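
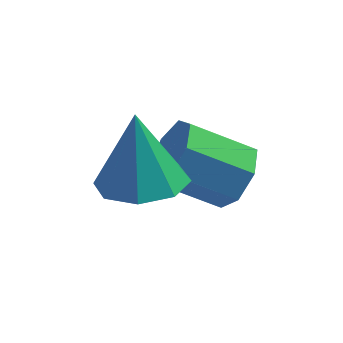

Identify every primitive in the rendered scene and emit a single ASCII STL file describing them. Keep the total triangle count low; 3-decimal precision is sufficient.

solid 
facet normal 0.094 -0.308 -0.947
outer loop
vertex -1.002 0.754 -2.759
vertex -1.967 0.749 -2.853
vertex -1.268 1.405 -2.997
endloop
endfacet
facet normal 0.785 0.469 0.405
outer loop
vertex -1.002 0.754 -2.759
vertex -1.268 1.405 -2.997
vertex -2.133 1.291 -1.187
endloop
endfacet
facet normal 0.094 -0.308 -0.947
outer loop
vertex -1.268 1.405 -2.997
vertex -1.967 0.749 -2.853
vertex -1.944 1.671 -3.151
endloop
endfacet
facet normal 0.316 0.925 0.209
outer loop
vertex -1.268 1.405 -2.997
vertex -1.944 1.671 -3.151
vertex -2.133 1.291 -1.187
endloop
endfacet
facet normal 0.094 -0.308 -0.947
outer loop
vertex -1.944 1.671 -3.151
vertex -1.967 0.749 -2.853
vertex -2.633 1.397 -3.13
endloop
endfacet
facet normal -0.362 0.921 0.143
outer loop
vertex -1.944 1.671 -3.151
vertex -2.633 1.397 -3.13
vertex -2.133 1.291 -1.187
endloop
endfacet
facet normal 0.094 -0.308 -0.947
outer loop
vertex -2.633 1.397 -3.13
vertex -1.967 0.749 -2.853
vertex -2.933 0.743 -2.947
endloop
endfacet
facet normal -0.854 0.460 0.245
outer loop
vertex -2.633 1.397 -3.13
vertex -2.933 0.743 -2.947
vertex -2.133 1.291 -1.187
endloop
endfacet
facet normal 0.094 -0.308 -0.947
outer loop
vertex -2.933 0.743 -2.947
vertex -1.967 0.749 -2.853
vertex -2.667 0.092 -2.709
endloop
endfacet
facet normal -0.870 -0.189 0.455
outer loop
vertex -2.933 0.743 -2.947
vertex -2.667 0.092 -2.709
vertex -2.133 1.291 -1.187
endloop
endfacet
facet normal 0.094 -0.308 -0.947
outer loop
vertex -2.667 0.092 -2.709
vertex -1.967 0.749 -2.853
vertex -1.991 -0.174 -2.555
endloop
endfacet
facet normal -0.402 -0.645 0.649
outer loop
vertex -2.667 0.092 -2.709
vertex -1.991 -0.174 -2.555
vertex -2.133 1.291 -1.187
endloop
endfacet
facet normal 0.094 -0.308 -0.947
outer loop
vertex -1.991 -0.174 -2.555
vertex -1.967 0.749 -2.853
vertex -1.301 0.1 -2.576
endloop
endfacet
facet normal 0.276 -0.641 0.716
outer loop
vertex -1.991 -0.174 -2.555
vertex -1.301 0.1 -2.576
vertex -2.133 1.291 -1.187
endloop
endfacet
facet normal 0.094 -0.308 -0.947
outer loop
vertex -1.301 0.1 -2.576
vertex -1.967 0.749 -2.853
vertex -1.002 0.754 -2.759
endloop
endfacet
facet normal 0.768 -0.179 0.614
outer loop
vertex -1.301 0.1 -2.576
vertex -1.002 0.754 -2.759
vertex -2.133 1.291 -1.187
endloop
endfacet
facet normal 0.856 0.004 -0.516
outer loop
vertex 0.225 1.448 -3.237
vertex -0.129 1.883 -3.821
vertex 0.266 2.146 -3.164
endloop
endfacet
facet normal 0.513 -0.119 0.850
outer loop
vertex 0.225 1.448 -3.237
vertex 0.266 2.146 -3.164
vertex -1.137 1.441 -2.416
endloop
endfacet
facet normal 0.513 -0.119 0.850
outer loop
vertex -1.137 1.441 -2.416
vertex 0.266 2.146 -3.164
vertex -1.096 2.139 -2.343
endloop
endfacet
facet normal -0.856 -0.004 0.517
outer loop
vertex -1.137 1.441 -2.416
vertex -1.096 2.139 -2.343
vertex -1.491 1.877 -2.999
endloop
endfacet
facet normal 0.856 0.004 -0.516
outer loop
vertex 0.266 2.146 -3.164
vertex -0.129 1.883 -3.821
vertex 0.009 2.646 -3.586
endloop
endfacet
facet normal 0.365 0.703 0.611
outer loop
vertex 0.266 2.146 -3.164
vertex 0.009 2.646 -3.586
vertex -1.096 2.139 -2.343
endloop
endfacet
facet normal 0.365 0.702 0.611
outer loop
vertex -1.096 2.139 -2.343
vertex 0.009 2.646 -3.586
vertex -1.353 2.639 -2.764
endloop
endfacet
facet normal -0.856 -0.004 0.517
outer loop
vertex -1.096 2.139 -2.343
vertex -1.353 2.639 -2.764
vertex -1.491 1.877 -2.999
endloop
endfacet
facet normal 0.856 0.005 -0.517
outer loop
vertex 0.009 2.646 -3.586
vertex -0.129 1.883 -3.821
vertex -0.352 2.572 -4.184
endloop
endfacet
facet normal -0.058 0.994 -0.088
outer loop
vertex 0.009 2.646 -3.586
vertex -0.352 2.572 -4.184
vertex -1.353 2.639 -2.764
endloop
endfacet
facet normal -0.057 0.995 -0.087
outer loop
vertex -1.353 2.639 -2.764
vertex -0.352 2.572 -4.184
vertex -1.713 2.566 -3.363
endloop
endfacet
facet normal -0.857 -0.004 0.515
outer loop
vertex -1.353 2.639 -2.764
vertex -1.713 2.566 -3.363
vertex -1.491 1.877 -2.999
endloop
endfacet
facet normal 0.856 0.005 -0.517
outer loop
vertex -0.352 2.572 -4.184
vertex -0.129 1.883 -3.821
vertex -0.545 1.979 -4.509
endloop
endfacet
facet normal -0.437 0.537 -0.721
outer loop
vertex -0.352 2.572 -4.184
vertex -0.545 1.979 -4.509
vertex -1.713 2.566 -3.363
endloop
endfacet
facet normal -0.437 0.537 -0.721
outer loop
vertex -1.713 2.566 -3.363
vertex -0.545 1.979 -4.509
vertex -1.906 1.973 -3.688
endloop
endfacet
facet normal -0.857 -0.004 0.516
outer loop
vertex -1.713 2.566 -3.363
vertex -1.906 1.973 -3.688
vertex -1.491 1.877 -2.999
endloop
endfacet
facet normal 0.856 0.004 -0.517
outer loop
vertex -0.545 1.979 -4.509
vertex -0.129 1.883 -3.821
vertex -0.425 1.314 -4.316
endloop
endfacet
facet normal -0.488 -0.323 -0.811
outer loop
vertex -0.545 1.979 -4.509
vertex -0.425 1.314 -4.316
vertex -1.906 1.973 -3.688
endloop
endfacet
facet normal -0.488 -0.324 -0.811
outer loop
vertex -1.906 1.973 -3.688
vertex -0.425 1.314 -4.316
vertex -1.787 1.308 -3.494
endloop
endfacet
facet normal -0.857 -0.003 0.516
outer loop
vertex -1.906 1.973 -3.688
vertex -1.787 1.308 -3.494
vertex -1.491 1.877 -2.999
endloop
endfacet
facet normal 0.856 0.004 -0.516
outer loop
vertex -0.425 1.314 -4.316
vertex -0.129 1.883 -3.821
vertex -0.082 1.078 -3.749
endloop
endfacet
facet normal -0.170 -0.942 -0.289
outer loop
vertex -0.425 1.314 -4.316
vertex -0.082 1.078 -3.749
vertex -1.787 1.308 -3.494
endloop
endfacet
facet normal -0.171 -0.941 -0.291
outer loop
vertex -1.787 1.308 -3.494
vertex -0.082 1.078 -3.749
vertex -1.444 1.071 -2.928
endloop
endfacet
facet normal -0.856 -0.004 0.517
outer loop
vertex -1.787 1.308 -3.494
vertex -1.444 1.071 -2.928
vertex -1.491 1.877 -2.999
endloop
endfacet
facet normal 0.856 0.004 -0.516
outer loop
vertex -0.082 1.078 -3.749
vertex -0.129 1.883 -3.821
vertex 0.225 1.448 -3.237
endloop
endfacet
facet normal 0.275 -0.850 0.449
outer loop
vertex -0.082 1.078 -3.749
vertex 0.225 1.448 -3.237
vertex -1.444 1.071 -2.928
endloop
endfacet
facet normal 0.275 -0.850 0.449
outer loop
vertex -1.444 1.071 -2.928
vertex 0.225 1.448 -3.237
vertex -1.137 1.441 -2.416
endloop
endfacet
facet normal -0.856 -0.004 0.517
outer loop
vertex -1.444 1.071 -2.928
vertex -1.137 1.441 -2.416
vertex -1.491 1.877 -2.999
endloop
endfacet

endsolid


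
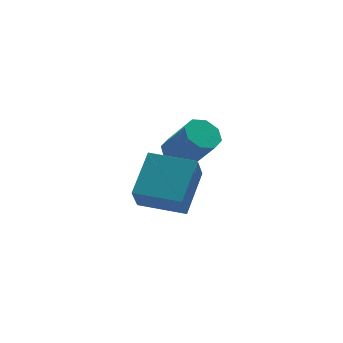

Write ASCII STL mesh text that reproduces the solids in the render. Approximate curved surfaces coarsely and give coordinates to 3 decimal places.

solid 
facet normal -0.330 -0.417 0.847
outer loop
vertex -1.851 -0.417 2.057
vertex -3.307 0.892 2.134
vertex -3.073 -1.712 0.944
endloop
endfacet
facet normal 0.743 -0.668 -0.039
outer loop
vertex -2.613 -1.132 -0.234
vertex -1.851 -0.417 2.057
vertex -3.073 -1.712 0.944
endloop
endfacet
facet normal -0.331 -0.417 0.847
outer loop
vertex -3.073 -1.712 0.944
vertex -3.307 0.892 2.134
vertex -4.529 -0.402 1.02
endloop
endfacet
facet normal -0.582 -0.616 -0.531
outer loop
vertex -4.529 -0.402 1.02
vertex -2.613 -1.132 -0.234
vertex -3.073 -1.712 0.944
endloop
endfacet
facet normal 0.582 0.616 0.531
outer loop
vertex -1.851 -0.417 2.057
vertex -2.847 1.472 0.956
vertex -3.307 0.892 2.134
endloop
endfacet
facet normal 0.743 -0.668 -0.038
outer loop
vertex -1.391 0.162 0.88
vertex -1.851 -0.417 2.057
vertex -2.613 -1.132 -0.234
endloop
endfacet
facet normal 0.582 0.616 0.531
outer loop
vertex -1.391 0.162 0.88
vertex -2.847 1.472 0.956
vertex -1.851 -0.417 2.057
endloop
endfacet
facet normal -0.743 0.668 0.039
outer loop
vertex -3.307 0.892 2.134
vertex -2.847 1.472 0.956
vertex -4.529 -0.402 1.02
endloop
endfacet
facet normal -0.582 -0.616 -0.531
outer loop
vertex -4.069 0.177 -0.157
vertex -2.613 -1.132 -0.234
vertex -4.529 -0.402 1.02
endloop
endfacet
facet normal -0.743 0.668 0.038
outer loop
vertex -4.529 -0.402 1.02
vertex -2.847 1.472 0.956
vertex -4.069 0.177 -0.157
endloop
endfacet
facet normal 0.330 0.417 -0.847
outer loop
vertex -4.069 0.177 -0.157
vertex -1.391 0.162 0.88
vertex -2.613 -1.132 -0.234
endloop
endfacet
facet normal 0.330 0.416 -0.847
outer loop
vertex -2.847 1.472 0.956
vertex -1.391 0.162 0.88
vertex -4.069 0.177 -0.157
endloop
endfacet
facet normal -0.290 0.518 -0.804
outer loop
vertex 0.204 4.374 -0.661
vertex -0.59 4.086 -0.56
vertex -0.156 4.762 -0.281
endloop
endfacet
facet normal 0.781 0.614 0.113
outer loop
vertex 0.204 4.374 -0.661
vertex -0.156 4.762 -0.281
vertex 0.783 3.343 0.939
endloop
endfacet
facet normal 0.781 0.614 0.114
outer loop
vertex 0.783 3.343 0.939
vertex -0.156 4.762 -0.281
vertex 0.423 3.73 1.319
endloop
endfacet
facet normal 0.291 -0.518 0.804
outer loop
vertex 0.783 3.343 0.939
vertex 0.423 3.73 1.319
vertex -0.01 3.054 1.04
endloop
endfacet
facet normal -0.291 0.519 -0.804
outer loop
vertex -0.156 4.762 -0.281
vertex -0.59 4.086 -0.56
vertex -0.769 4.753 -0.065
endloop
endfacet
facet normal 0.161 0.855 0.493
outer loop
vertex -0.156 4.762 -0.281
vertex -0.769 4.753 -0.065
vertex 0.423 3.73 1.319
endloop
endfacet
facet normal 0.161 0.855 0.493
outer loop
vertex 0.423 3.73 1.319
vertex -0.769 4.753 -0.065
vertex -0.19 3.721 1.535
endloop
endfacet
facet normal 0.291 -0.518 0.804
outer loop
vertex 0.423 3.73 1.319
vertex -0.19 3.721 1.535
vertex -0.01 3.054 1.04
endloop
endfacet
facet normal -0.291 0.519 -0.804
outer loop
vertex -0.769 4.753 -0.065
vertex -0.59 4.086 -0.56
vertex -1.277 4.353 -0.139
endloop
endfacet
facet normal -0.553 0.595 0.584
outer loop
vertex -0.769 4.753 -0.065
vertex -1.277 4.353 -0.139
vertex -0.19 3.721 1.535
endloop
endfacet
facet normal -0.552 0.596 0.583
outer loop
vertex -0.19 3.721 1.535
vertex -1.277 4.353 -0.139
vertex -0.698 3.322 1.462
endloop
endfacet
facet normal 0.291 -0.518 0.804
outer loop
vertex -0.19 3.721 1.535
vertex -0.698 3.322 1.462
vertex -0.01 3.054 1.04
endloop
endfacet
facet normal -0.291 0.518 -0.804
outer loop
vertex -1.277 4.353 -0.139
vertex -0.59 4.086 -0.56
vertex -1.383 3.797 -0.459
endloop
endfacet
facet normal -0.943 -0.012 0.333
outer loop
vertex -1.277 4.353 -0.139
vertex -1.383 3.797 -0.459
vertex -0.698 3.322 1.462
endloop
endfacet
facet normal -0.943 -0.013 0.333
outer loop
vertex -0.698 3.322 1.462
vertex -1.383 3.797 -0.459
vertex -0.804 2.766 1.141
endloop
endfacet
facet normal 0.291 -0.519 0.804
outer loop
vertex -0.698 3.322 1.462
vertex -0.804 2.766 1.141
vertex -0.01 3.054 1.04
endloop
endfacet
facet normal -0.291 0.518 -0.804
outer loop
vertex -1.383 3.797 -0.459
vertex -0.59 4.086 -0.56
vertex -1.023 3.41 -0.839
endloop
endfacet
facet normal -0.781 -0.615 -0.114
outer loop
vertex -1.383 3.797 -0.459
vertex -1.023 3.41 -0.839
vertex -0.804 2.766 1.141
endloop
endfacet
facet normal -0.781 -0.614 -0.113
outer loop
vertex -0.804 2.766 1.141
vertex -1.023 3.41 -0.839
vertex -0.444 2.378 0.761
endloop
endfacet
facet normal 0.290 -0.518 0.804
outer loop
vertex -0.804 2.766 1.141
vertex -0.444 2.378 0.761
vertex -0.01 3.054 1.04
endloop
endfacet
facet normal -0.291 0.518 -0.804
outer loop
vertex -1.023 3.41 -0.839
vertex -0.59 4.086 -0.56
vertex -0.41 3.419 -1.055
endloop
endfacet
facet normal -0.161 -0.855 -0.493
outer loop
vertex -1.023 3.41 -0.839
vertex -0.41 3.419 -1.055
vertex -0.444 2.378 0.761
endloop
endfacet
facet normal -0.161 -0.855 -0.493
outer loop
vertex -0.444 2.378 0.761
vertex -0.41 3.419 -1.055
vertex 0.169 2.387 0.545
endloop
endfacet
facet normal 0.291 -0.519 0.804
outer loop
vertex -0.444 2.378 0.761
vertex 0.169 2.387 0.545
vertex -0.01 3.054 1.04
endloop
endfacet
facet normal -0.291 0.518 -0.804
outer loop
vertex -0.41 3.419 -1.055
vertex -0.59 4.086 -0.56
vertex 0.098 3.818 -0.982
endloop
endfacet
facet normal 0.552 -0.596 -0.584
outer loop
vertex -0.41 3.419 -1.055
vertex 0.098 3.818 -0.982
vertex 0.169 2.387 0.545
endloop
endfacet
facet normal 0.553 -0.595 -0.583
outer loop
vertex 0.169 2.387 0.545
vertex 0.098 3.818 -0.982
vertex 0.677 2.787 0.619
endloop
endfacet
facet normal 0.291 -0.519 0.804
outer loop
vertex 0.169 2.387 0.545
vertex 0.677 2.787 0.619
vertex -0.01 3.054 1.04
endloop
endfacet
facet normal -0.291 0.519 -0.804
outer loop
vertex 0.098 3.818 -0.982
vertex -0.59 4.086 -0.56
vertex 0.204 4.374 -0.661
endloop
endfacet
facet normal 0.943 0.012 -0.333
outer loop
vertex 0.098 3.818 -0.982
vertex 0.204 4.374 -0.661
vertex 0.677 2.787 0.619
endloop
endfacet
facet normal 0.943 0.012 -0.333
outer loop
vertex 0.677 2.787 0.619
vertex 0.204 4.374 -0.661
vertex 0.783 3.343 0.939
endloop
endfacet
facet normal 0.291 -0.518 0.804
outer loop
vertex 0.677 2.787 0.619
vertex 0.783 3.343 0.939
vertex -0.01 3.054 1.04
endloop
endfacet

endsolid


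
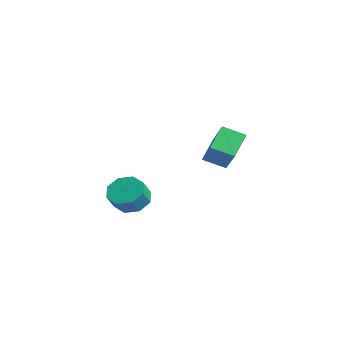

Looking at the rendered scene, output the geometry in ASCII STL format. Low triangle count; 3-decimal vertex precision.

solid 
facet normal -0.382 0.521 -0.764
outer loop
vertex 2.315 -2.463 -2.4
vertex 1.446 -3.069 -2.379
vertex 1.74 -2.166 -1.91
endloop
endfacet
facet normal 0.594 0.771 0.230
outer loop
vertex 2.315 -2.463 -2.4
vertex 1.74 -2.166 -1.91
vertex 2.784 -3.104 -1.461
endloop
endfacet
facet normal 0.594 0.771 0.230
outer loop
vertex 2.784 -3.104 -1.461
vertex 1.74 -2.166 -1.91
vertex 2.209 -2.807 -0.971
endloop
endfacet
facet normal 0.381 -0.521 0.763
outer loop
vertex 2.784 -3.104 -1.461
vertex 2.209 -2.807 -0.971
vertex 1.914 -3.711 -1.441
endloop
endfacet
facet normal -0.382 0.521 -0.764
outer loop
vertex 1.74 -2.166 -1.91
vertex 1.446 -3.069 -2.379
vertex 0.993 -2.398 -1.695
endloop
endfacet
facet normal -0.080 0.804 0.589
outer loop
vertex 1.74 -2.166 -1.91
vertex 0.993 -2.398 -1.695
vertex 2.209 -2.807 -0.971
endloop
endfacet
facet normal -0.080 0.804 0.589
outer loop
vertex 2.209 -2.807 -0.971
vertex 0.993 -2.398 -1.695
vertex 1.462 -3.039 -0.756
endloop
endfacet
facet normal 0.382 -0.521 0.763
outer loop
vertex 2.209 -2.807 -0.971
vertex 1.462 -3.039 -0.756
vertex 1.914 -3.711 -1.441
endloop
endfacet
facet normal -0.381 0.521 -0.764
outer loop
vertex 0.993 -2.398 -1.695
vertex 1.446 -3.069 -2.379
vertex 0.511 -3.023 -1.881
endloop
endfacet
facet normal -0.708 0.366 0.604
outer loop
vertex 0.993 -2.398 -1.695
vertex 0.511 -3.023 -1.881
vertex 1.462 -3.039 -0.756
endloop
endfacet
facet normal -0.708 0.366 0.604
outer loop
vertex 1.462 -3.039 -0.756
vertex 0.511 -3.023 -1.881
vertex 0.98 -3.665 -0.942
endloop
endfacet
facet normal 0.382 -0.521 0.763
outer loop
vertex 1.462 -3.039 -0.756
vertex 0.98 -3.665 -0.942
vertex 1.914 -3.711 -1.441
endloop
endfacet
facet normal -0.381 0.521 -0.764
outer loop
vertex 0.511 -3.023 -1.881
vertex 1.446 -3.069 -2.379
vertex 0.576 -3.676 -2.359
endloop
endfacet
facet normal -0.921 -0.286 0.265
outer loop
vertex 0.511 -3.023 -1.881
vertex 0.576 -3.676 -2.359
vertex 0.98 -3.665 -0.942
endloop
endfacet
facet normal -0.921 -0.286 0.265
outer loop
vertex 0.98 -3.665 -0.942
vertex 0.576 -3.676 -2.359
vertex 1.045 -4.317 -1.42
endloop
endfacet
facet normal 0.382 -0.521 0.763
outer loop
vertex 0.98 -3.665 -0.942
vertex 1.045 -4.317 -1.42
vertex 1.914 -3.711 -1.441
endloop
endfacet
facet normal -0.381 0.521 -0.763
outer loop
vertex 0.576 -3.676 -2.359
vertex 1.446 -3.069 -2.379
vertex 1.151 -3.973 -2.849
endloop
endfacet
facet normal -0.594 -0.771 -0.230
outer loop
vertex 0.576 -3.676 -2.359
vertex 1.151 -3.973 -2.849
vertex 1.045 -4.317 -1.42
endloop
endfacet
facet normal -0.594 -0.771 -0.230
outer loop
vertex 1.045 -4.317 -1.42
vertex 1.151 -3.973 -2.849
vertex 1.62 -4.614 -1.91
endloop
endfacet
facet normal 0.382 -0.521 0.764
outer loop
vertex 1.045 -4.317 -1.42
vertex 1.62 -4.614 -1.91
vertex 1.914 -3.711 -1.441
endloop
endfacet
facet normal -0.382 0.521 -0.763
outer loop
vertex 1.151 -3.973 -2.849
vertex 1.446 -3.069 -2.379
vertex 1.898 -3.741 -3.064
endloop
endfacet
facet normal 0.080 -0.804 -0.589
outer loop
vertex 1.151 -3.973 -2.849
vertex 1.898 -3.741 -3.064
vertex 1.62 -4.614 -1.91
endloop
endfacet
facet normal 0.080 -0.804 -0.589
outer loop
vertex 1.62 -4.614 -1.91
vertex 1.898 -3.741 -3.064
vertex 2.367 -4.382 -2.125
endloop
endfacet
facet normal 0.382 -0.521 0.764
outer loop
vertex 1.62 -4.614 -1.91
vertex 2.367 -4.382 -2.125
vertex 1.914 -3.711 -1.441
endloop
endfacet
facet normal -0.382 0.521 -0.763
outer loop
vertex 1.898 -3.741 -3.064
vertex 1.446 -3.069 -2.379
vertex 2.38 -3.115 -2.878
endloop
endfacet
facet normal 0.708 -0.366 -0.604
outer loop
vertex 1.898 -3.741 -3.064
vertex 2.38 -3.115 -2.878
vertex 2.367 -4.382 -2.125
endloop
endfacet
facet normal 0.708 -0.366 -0.604
outer loop
vertex 2.367 -4.382 -2.125
vertex 2.38 -3.115 -2.878
vertex 2.849 -3.757 -1.939
endloop
endfacet
facet normal 0.381 -0.521 0.764
outer loop
vertex 2.367 -4.382 -2.125
vertex 2.849 -3.757 -1.939
vertex 1.914 -3.711 -1.441
endloop
endfacet
facet normal -0.382 0.521 -0.763
outer loop
vertex 2.38 -3.115 -2.878
vertex 1.446 -3.069 -2.379
vertex 2.315 -2.463 -2.4
endloop
endfacet
facet normal 0.921 0.286 -0.265
outer loop
vertex 2.38 -3.115 -2.878
vertex 2.315 -2.463 -2.4
vertex 2.849 -3.757 -1.939
endloop
endfacet
facet normal 0.921 0.286 -0.265
outer loop
vertex 2.849 -3.757 -1.939
vertex 2.315 -2.463 -2.4
vertex 2.784 -3.104 -1.461
endloop
endfacet
facet normal 0.381 -0.521 0.764
outer loop
vertex 2.849 -3.757 -1.939
vertex 2.784 -3.104 -1.461
vertex 1.914 -3.711 -1.441
endloop
endfacet
facet normal -0.452 0.640 0.621
outer loop
vertex 0.273 2.808 1.497
vertex 1.021 3.878 0.938
vertex -1.246 3.122 0.067
endloop
endfacet
facet normal -0.526 -0.753 0.394
outer loop
vertex -0.441 1.982 -1.038
vertex 0.273 2.808 1.497
vertex -1.246 3.122 0.067
endloop
endfacet
facet normal -0.452 0.640 0.621
outer loop
vertex -1.246 3.122 0.067
vertex 1.021 3.878 0.938
vertex -0.498 4.192 -0.492
endloop
endfacet
facet normal -0.720 0.149 -0.678
outer loop
vertex -0.498 4.192 -0.492
vertex -0.441 1.982 -1.038
vertex -1.246 3.122 0.067
endloop
endfacet
facet normal 0.720 -0.149 0.678
outer loop
vertex 0.273 2.808 1.497
vertex 1.826 2.738 -0.167
vertex 1.021 3.878 0.938
endloop
endfacet
facet normal -0.526 -0.753 0.394
outer loop
vertex 1.078 1.668 0.392
vertex 0.273 2.808 1.497
vertex -0.441 1.982 -1.038
endloop
endfacet
facet normal 0.720 -0.149 0.678
outer loop
vertex 1.078 1.668 0.392
vertex 1.826 2.738 -0.167
vertex 0.273 2.808 1.497
endloop
endfacet
facet normal 0.526 0.753 -0.394
outer loop
vertex 1.021 3.878 0.938
vertex 1.826 2.738 -0.167
vertex -0.498 4.192 -0.492
endloop
endfacet
facet normal -0.720 0.149 -0.678
outer loop
vertex 0.307 3.052 -1.597
vertex -0.441 1.982 -1.038
vertex -0.498 4.192 -0.492
endloop
endfacet
facet normal 0.526 0.753 -0.394
outer loop
vertex -0.498 4.192 -0.492
vertex 1.826 2.738 -0.167
vertex 0.307 3.052 -1.597
endloop
endfacet
facet normal 0.452 -0.640 -0.621
outer loop
vertex 0.307 3.052 -1.597
vertex 1.078 1.668 0.392
vertex -0.441 1.982 -1.038
endloop
endfacet
facet normal 0.452 -0.640 -0.621
outer loop
vertex 1.826 2.738 -0.167
vertex 1.078 1.668 0.392
vertex 0.307 3.052 -1.597
endloop
endfacet

endsolid


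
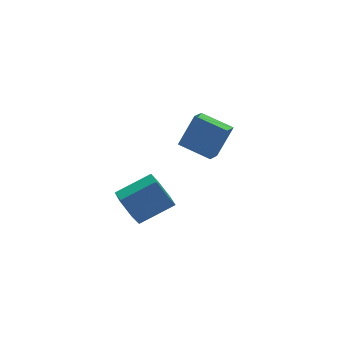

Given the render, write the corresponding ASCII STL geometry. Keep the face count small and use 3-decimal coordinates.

solid 
facet normal -0.872 0.152 -0.465
outer loop
vertex -2.046 -0.313 -0.434
vertex -2.506 -0.565 0.346
vertex -2.275 0.336 0.207
endloop
endfacet
facet normal 0.424 0.708 -0.565
outer loop
vertex -2.046 -0.313 -0.434
vertex -2.275 0.336 0.207
vertex -0.494 -0.583 0.394
endloop
endfacet
facet normal 0.425 0.708 -0.564
outer loop
vertex -0.494 -0.583 0.394
vertex -2.275 0.336 0.207
vertex -0.723 0.065 1.035
endloop
endfacet
facet normal 0.872 -0.152 0.465
outer loop
vertex -0.494 -0.583 0.394
vertex -0.723 0.065 1.035
vertex -0.954 -0.835 1.174
endloop
endfacet
facet normal -0.872 0.152 -0.465
outer loop
vertex -2.275 0.336 0.207
vertex -2.506 -0.565 0.346
vertex -2.735 0.084 0.987
endloop
endfacet
facet normal 0.002 0.951 0.308
outer loop
vertex -2.275 0.336 0.207
vertex -2.735 0.084 0.987
vertex -0.723 0.065 1.035
endloop
endfacet
facet normal 0.002 0.951 0.308
outer loop
vertex -0.723 0.065 1.035
vertex -2.735 0.084 0.987
vertex -1.183 -0.187 1.815
endloop
endfacet
facet normal 0.872 -0.152 0.465
outer loop
vertex -0.723 0.065 1.035
vertex -1.183 -0.187 1.815
vertex -0.954 -0.835 1.174
endloop
endfacet
facet normal -0.872 0.152 -0.465
outer loop
vertex -2.735 0.084 0.987
vertex -2.506 -0.565 0.346
vertex -2.966 -0.817 1.126
endloop
endfacet
facet normal -0.423 0.243 0.873
outer loop
vertex -2.735 0.084 0.987
vertex -2.966 -0.817 1.126
vertex -1.183 -0.187 1.815
endloop
endfacet
facet normal -0.423 0.243 0.873
outer loop
vertex -1.183 -0.187 1.815
vertex -2.966 -0.817 1.126
vertex -1.414 -1.087 1.954
endloop
endfacet
facet normal 0.872 -0.152 0.465
outer loop
vertex -1.183 -0.187 1.815
vertex -1.414 -1.087 1.954
vertex -0.954 -0.835 1.174
endloop
endfacet
facet normal -0.872 0.152 -0.465
outer loop
vertex -2.966 -0.817 1.126
vertex -2.506 -0.565 0.346
vertex -2.737 -1.465 0.485
endloop
endfacet
facet normal -0.424 -0.708 0.564
outer loop
vertex -2.966 -0.817 1.126
vertex -2.737 -1.465 0.485
vertex -1.414 -1.087 1.954
endloop
endfacet
facet normal -0.425 -0.708 0.565
outer loop
vertex -1.414 -1.087 1.954
vertex -2.737 -1.465 0.485
vertex -1.185 -1.736 1.313
endloop
endfacet
facet normal 0.872 -0.152 0.465
outer loop
vertex -1.414 -1.087 1.954
vertex -1.185 -1.736 1.313
vertex -0.954 -0.835 1.174
endloop
endfacet
facet normal -0.872 0.152 -0.465
outer loop
vertex -2.737 -1.465 0.485
vertex -2.506 -0.565 0.346
vertex -2.277 -1.213 -0.295
endloop
endfacet
facet normal -0.002 -0.951 -0.308
outer loop
vertex -2.737 -1.465 0.485
vertex -2.277 -1.213 -0.295
vertex -1.185 -1.736 1.313
endloop
endfacet
facet normal -0.002 -0.951 -0.308
outer loop
vertex -1.185 -1.736 1.313
vertex -2.277 -1.213 -0.295
vertex -0.725 -1.484 0.533
endloop
endfacet
facet normal 0.872 -0.152 0.465
outer loop
vertex -1.185 -1.736 1.313
vertex -0.725 -1.484 0.533
vertex -0.954 -0.835 1.174
endloop
endfacet
facet normal -0.872 0.152 -0.465
outer loop
vertex -2.277 -1.213 -0.295
vertex -2.506 -0.565 0.346
vertex -2.046 -0.313 -0.434
endloop
endfacet
facet normal 0.423 -0.243 -0.873
outer loop
vertex -2.277 -1.213 -0.295
vertex -2.046 -0.313 -0.434
vertex -0.725 -1.484 0.533
endloop
endfacet
facet normal 0.423 -0.243 -0.873
outer loop
vertex -0.725 -1.484 0.533
vertex -2.046 -0.313 -0.434
vertex -0.494 -0.583 0.394
endloop
endfacet
facet normal 0.872 -0.152 0.465
outer loop
vertex -0.725 -1.484 0.533
vertex -0.494 -0.583 0.394
vertex -0.954 -0.835 1.174
endloop
endfacet
facet normal -0.538 0.793 0.285
outer loop
vertex 2.659 3.104 2.388
vertex 3.3 3.645 2.092
vertex 1.867 3.152 0.761
endloop
endfacet
facet normal -0.721 -0.608 0.333
outer loop
vertex 2.76 1.835 0.288
vertex 2.659 3.104 2.388
vertex 1.867 3.152 0.761
endloop
endfacet
facet normal -0.538 0.793 0.285
outer loop
vertex 1.867 3.152 0.761
vertex 3.3 3.645 2.092
vertex 2.508 3.693 0.465
endloop
endfacet
facet normal -0.437 0.026 -0.899
outer loop
vertex 2.508 3.693 0.465
vertex 2.76 1.835 0.288
vertex 1.867 3.152 0.761
endloop
endfacet
facet normal 0.437 -0.026 0.899
outer loop
vertex 2.659 3.104 2.388
vertex 4.193 2.328 1.619
vertex 3.3 3.645 2.092
endloop
endfacet
facet normal -0.721 -0.608 0.333
outer loop
vertex 3.552 1.787 1.915
vertex 2.659 3.104 2.388
vertex 2.76 1.835 0.288
endloop
endfacet
facet normal 0.437 -0.026 0.899
outer loop
vertex 3.552 1.787 1.915
vertex 4.193 2.328 1.619
vertex 2.659 3.104 2.388
endloop
endfacet
facet normal 0.721 0.608 -0.333
outer loop
vertex 3.3 3.645 2.092
vertex 4.193 2.328 1.619
vertex 2.508 3.693 0.465
endloop
endfacet
facet normal -0.437 0.026 -0.899
outer loop
vertex 3.401 2.376 -0.008
vertex 2.76 1.835 0.288
vertex 2.508 3.693 0.465
endloop
endfacet
facet normal 0.721 0.608 -0.333
outer loop
vertex 2.508 3.693 0.465
vertex 4.193 2.328 1.619
vertex 3.401 2.376 -0.008
endloop
endfacet
facet normal 0.538 -0.793 -0.285
outer loop
vertex 3.401 2.376 -0.008
vertex 3.552 1.787 1.915
vertex 2.76 1.835 0.288
endloop
endfacet
facet normal 0.538 -0.793 -0.285
outer loop
vertex 4.193 2.328 1.619
vertex 3.552 1.787 1.915
vertex 3.401 2.376 -0.008
endloop
endfacet

endsolid


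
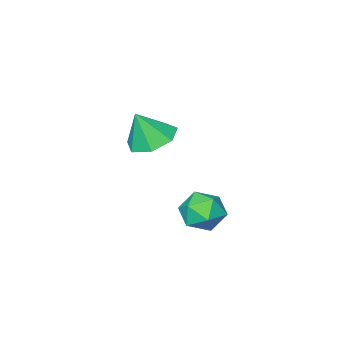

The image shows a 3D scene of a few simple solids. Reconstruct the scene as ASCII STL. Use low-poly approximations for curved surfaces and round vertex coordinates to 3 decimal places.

solid 
facet normal -0.377 0.179 -0.908
outer loop
vertex 0.476 -2.23 0.217
vertex -0.014 -1.554 0.554
vertex 0.819 -1.528 0.213
endloop
endfacet
facet normal 0.891 -0.435 0.129
outer loop
vertex 0.476 -2.23 0.217
vertex 0.819 -1.528 0.213
vertex 0.474 -1.786 1.726
endloop
endfacet
facet normal -0.377 0.179 -0.908
outer loop
vertex 0.819 -1.528 0.213
vertex -0.014 -1.554 0.554
vertex 0.534 -0.846 0.466
endloop
endfacet
facet normal 0.922 0.289 0.259
outer loop
vertex 0.819 -1.528 0.213
vertex 0.534 -0.846 0.466
vertex 0.474 -1.786 1.726
endloop
endfacet
facet normal -0.378 0.179 -0.908
outer loop
vertex 0.534 -0.846 0.466
vertex -0.014 -1.554 0.554
vertex -0.163 -0.698 0.785
endloop
endfacet
facet normal 0.409 0.722 0.558
outer loop
vertex 0.534 -0.846 0.466
vertex -0.163 -0.698 0.785
vertex 0.474 -1.786 1.726
endloop
endfacet
facet normal -0.379 0.179 -0.908
outer loop
vertex -0.163 -0.698 0.785
vertex -0.014 -1.554 0.554
vertex -0.748 -1.194 0.931
endloop
endfacet
facet normal -0.259 0.541 0.800
outer loop
vertex -0.163 -0.698 0.785
vertex -0.748 -1.194 0.931
vertex 0.474 -1.786 1.726
endloop
endfacet
facet normal -0.378 0.180 -0.908
outer loop
vertex -0.748 -1.194 0.931
vertex -0.014 -1.554 0.554
vertex -0.78 -1.962 0.792
endloop
endfacet
facet normal -0.582 -0.121 0.804
outer loop
vertex -0.748 -1.194 0.931
vertex -0.78 -1.962 0.792
vertex 0.474 -1.786 1.726
endloop
endfacet
facet normal -0.377 0.179 -0.909
outer loop
vertex -0.78 -1.962 0.792
vertex -0.014 -1.554 0.554
vertex -0.235 -2.423 0.475
endloop
endfacet
facet normal -0.315 -0.762 0.566
outer loop
vertex -0.78 -1.962 0.792
vertex -0.235 -2.423 0.475
vertex 0.474 -1.786 1.726
endloop
endfacet
facet normal -0.378 0.179 -0.908
outer loop
vertex -0.235 -2.423 0.475
vertex -0.014 -1.554 0.554
vertex 0.476 -2.23 0.217
endloop
endfacet
facet normal 0.341 -0.902 0.266
outer loop
vertex -0.235 -2.423 0.475
vertex 0.476 -2.23 0.217
vertex 0.474 -1.786 1.726
endloop
endfacet
facet normal -0.056 0.954 -0.293
outer loop
vertex 0.805 2.532 -1.282
vertex 0.301 2.691 -0.669
vertex 1.101 2.769 -0.567
endloop
endfacet
facet normal 0.578 0.673 -0.462
outer loop
vertex 0.805 2.532 -1.282
vertex 1.101 2.769 -0.567
vertex 1.465 2.174 -0.978
endloop
endfacet
facet normal 0.463 0.107 -0.880
outer loop
vertex 0.805 2.532 -1.282
vertex 1.465 2.174 -0.978
vertex 0.89 1.729 -1.335
endloop
endfacet
facet normal -0.242 0.038 -0.970
outer loop
vertex 0.805 2.532 -1.282
vertex 0.89 1.729 -1.335
vertex 0.171 2.048 -1.143
endloop
endfacet
facet normal -0.562 0.561 -0.608
outer loop
vertex 0.805 2.532 -1.282
vertex 0.171 2.048 -1.143
vertex 0.301 2.691 -0.669
endloop
endfacet
facet normal 0.885 0.444 0.140
outer loop
vertex 1.465 2.174 -0.978
vertex 1.101 2.769 -0.567
vertex 1.369 2.112 -0.177
endloop
endfacet
facet normal -0.140 0.900 0.414
outer loop
vertex 1.101 2.769 -0.567
vertex 0.301 2.691 -0.669
vertex 0.65 2.431 0.015
endloop
endfacet
facet normal -0.960 0.264 -0.095
outer loop
vertex 0.301 2.691 -0.669
vertex 0.171 2.048 -1.143
vertex 0.075 1.986 -0.342
endloop
endfacet
facet normal -0.441 -0.584 -0.681
outer loop
vertex 0.171 2.048 -1.143
vertex 0.89 1.729 -1.335
vertex 0.439 1.391 -0.753
endloop
endfacet
facet normal 0.699 -0.473 -0.536
outer loop
vertex 0.89 1.729 -1.335
vertex 1.465 2.174 -0.978
vertex 1.239 1.469 -0.651
endloop
endfacet
facet normal 0.242 -0.038 0.970
outer loop
vertex 0.735 1.628 -0.038
vertex 1.369 2.112 -0.177
vertex 0.65 2.431 0.015
endloop
endfacet
facet normal -0.463 -0.107 0.880
outer loop
vertex 0.735 1.628 -0.038
vertex 0.65 2.431 0.015
vertex 0.075 1.986 -0.342
endloop
endfacet
facet normal -0.578 -0.673 0.462
outer loop
vertex 0.735 1.628 -0.038
vertex 0.075 1.986 -0.342
vertex 0.439 1.391 -0.753
endloop
endfacet
facet normal 0.056 -0.954 0.293
outer loop
vertex 0.735 1.628 -0.038
vertex 0.439 1.391 -0.753
vertex 1.239 1.469 -0.651
endloop
endfacet
facet normal 0.562 -0.561 0.608
outer loop
vertex 0.735 1.628 -0.038
vertex 1.239 1.469 -0.651
vertex 1.369 2.112 -0.177
endloop
endfacet
facet normal 0.441 0.584 0.681
outer loop
vertex 0.65 2.431 0.015
vertex 1.369 2.112 -0.177
vertex 1.101 2.769 -0.567
endloop
endfacet
facet normal -0.699 0.473 0.536
outer loop
vertex 0.075 1.986 -0.342
vertex 0.65 2.431 0.015
vertex 0.301 2.691 -0.669
endloop
endfacet
facet normal -0.885 -0.444 -0.140
outer loop
vertex 0.439 1.391 -0.753
vertex 0.075 1.986 -0.342
vertex 0.171 2.048 -1.143
endloop
endfacet
facet normal 0.140 -0.900 -0.414
outer loop
vertex 1.239 1.469 -0.651
vertex 0.439 1.391 -0.753
vertex 0.89 1.729 -1.335
endloop
endfacet
facet normal 0.960 -0.264 0.095
outer loop
vertex 1.369 2.112 -0.177
vertex 1.239 1.469 -0.651
vertex 1.465 2.174 -0.978
endloop
endfacet

endsolid


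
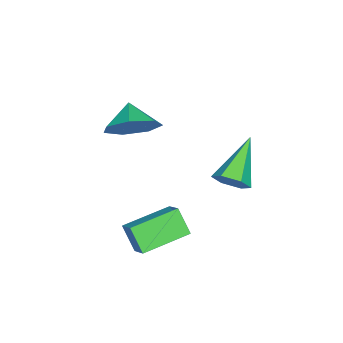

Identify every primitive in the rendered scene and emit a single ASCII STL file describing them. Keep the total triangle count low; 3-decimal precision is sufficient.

solid 
facet normal 0.819 -0.075 -0.569
outer loop
vertex -0.756 2.722 -2.377
vertex -1.125 2.973 -2.941
vertex -0.78 3.43 -2.505
endloop
endfacet
facet normal 0.309 0.179 0.934
outer loop
vertex -0.756 2.722 -2.377
vertex -0.78 3.43 -2.505
vertex -2.795 3.127 -1.779
endloop
endfacet
facet normal 0.819 -0.075 -0.569
outer loop
vertex -0.78 3.43 -2.505
vertex -1.125 2.973 -2.941
vertex -1.149 3.681 -3.069
endloop
endfacet
facet normal 0.007 0.915 0.403
outer loop
vertex -0.78 3.43 -2.505
vertex -1.149 3.681 -3.069
vertex -2.795 3.127 -1.779
endloop
endfacet
facet normal 0.818 -0.075 -0.570
outer loop
vertex -1.149 3.681 -3.069
vertex -1.125 2.973 -2.941
vertex -1.495 3.224 -3.505
endloop
endfacet
facet normal -0.541 0.758 -0.365
outer loop
vertex -1.149 3.681 -3.069
vertex -1.495 3.224 -3.505
vertex -2.795 3.127 -1.779
endloop
endfacet
facet normal 0.818 -0.075 -0.570
outer loop
vertex -1.495 3.224 -3.505
vertex -1.125 2.973 -2.941
vertex -1.471 2.516 -3.377
endloop
endfacet
facet normal -0.788 -0.135 -0.601
outer loop
vertex -1.495 3.224 -3.505
vertex -1.471 2.516 -3.377
vertex -2.795 3.127 -1.779
endloop
endfacet
facet normal 0.818 -0.075 -0.570
outer loop
vertex -1.471 2.516 -3.377
vertex -1.125 2.973 -2.941
vertex -1.101 2.265 -2.813
endloop
endfacet
facet normal -0.486 -0.871 -0.069
outer loop
vertex -1.471 2.516 -3.377
vertex -1.101 2.265 -2.813
vertex -2.795 3.127 -1.779
endloop
endfacet
facet normal 0.819 -0.075 -0.569
outer loop
vertex -1.101 2.265 -2.813
vertex -1.125 2.973 -2.941
vertex -0.756 2.722 -2.377
endloop
endfacet
facet normal 0.063 -0.713 0.698
outer loop
vertex -1.101 2.265 -2.813
vertex -0.756 2.722 -2.377
vertex -2.795 3.127 -1.779
endloop
endfacet
facet normal 0.702 0.385 -0.599
outer loop
vertex 1.024 0.117 1.113
vertex 0.402 0.004 0.312
vertex 0.496 0.805 0.936
endloop
endfacet
facet normal -0.166 0.125 0.978
outer loop
vertex 1.024 0.117 1.113
vertex 0.496 0.805 0.936
vertex -0.342 -0.404 0.948
endloop
endfacet
facet normal 0.702 0.385 -0.599
outer loop
vertex 0.496 0.805 0.936
vertex 0.402 0.004 0.312
vertex -0.102 0.89 0.29
endloop
endfacet
facet normal -0.629 0.442 0.640
outer loop
vertex 0.496 0.805 0.936
vertex -0.102 0.89 0.29
vertex -0.342 -0.404 0.948
endloop
endfacet
facet normal 0.702 0.384 -0.600
outer loop
vertex -0.102 0.89 0.29
vertex 0.402 0.004 0.312
vertex -0.321 0.307 -0.34
endloop
endfacet
facet normal -0.964 0.238 0.115
outer loop
vertex -0.102 0.89 0.29
vertex -0.321 0.307 -0.34
vertex -0.342 -0.404 0.948
endloop
endfacet
facet normal 0.702 0.384 -0.600
outer loop
vertex -0.321 0.307 -0.34
vertex 0.402 0.004 0.312
vertex 0.005 -0.504 -0.478
endloop
endfacet
facet normal -0.920 -0.336 -0.200
outer loop
vertex -0.321 0.307 -0.34
vertex 0.005 -0.504 -0.478
vertex -0.342 -0.404 0.948
endloop
endfacet
facet normal 0.702 0.384 -0.600
outer loop
vertex 0.005 -0.504 -0.478
vertex 0.402 0.004 0.312
vertex 0.63 -0.933 -0.021
endloop
endfacet
facet normal -0.529 -0.845 -0.070
outer loop
vertex 0.005 -0.504 -0.478
vertex 0.63 -0.933 -0.021
vertex -0.342 -0.404 0.948
endloop
endfacet
facet normal 0.703 0.384 -0.599
outer loop
vertex 0.63 -0.933 -0.021
vertex 0.402 0.004 0.312
vertex 1.083 -0.657 0.687
endloop
endfacet
facet normal -0.086 -0.908 0.409
outer loop
vertex 0.63 -0.933 -0.021
vertex 1.083 -0.657 0.687
vertex -0.342 -0.404 0.948
endloop
endfacet
facet normal 0.702 0.384 -0.600
outer loop
vertex 1.083 -0.657 0.687
vertex 0.402 0.004 0.312
vertex 1.024 0.117 1.113
endloop
endfacet
facet normal 0.076 -0.476 0.876
outer loop
vertex 1.083 -0.657 0.687
vertex 1.024 0.117 1.113
vertex -0.342 -0.404 0.948
endloop
endfacet
facet normal -0.735 0.662 0.147
outer loop
vertex 1.098 1.83 -2.841
vertex 1.41 2.379 -3.754
vertex 0.561 1.34 -3.319
endloop
endfacet
facet normal -0.281 -0.495 0.823
outer loop
vertex 1.89 0.141 -3.586
vertex 1.098 1.83 -2.841
vertex 0.561 1.34 -3.319
endloop
endfacet
facet normal -0.735 0.662 0.147
outer loop
vertex 0.561 1.34 -3.319
vertex 1.41 2.379 -3.754
vertex 0.873 1.889 -4.232
endloop
endfacet
facet normal -0.618 -0.563 -0.549
outer loop
vertex 0.873 1.889 -4.232
vertex 1.89 0.141 -3.586
vertex 0.561 1.34 -3.319
endloop
endfacet
facet normal 0.618 0.563 0.549
outer loop
vertex 1.098 1.83 -2.841
vertex 2.739 1.18 -4.021
vertex 1.41 2.379 -3.754
endloop
endfacet
facet normal -0.281 -0.495 0.823
outer loop
vertex 2.427 0.631 -3.108
vertex 1.098 1.83 -2.841
vertex 1.89 0.141 -3.586
endloop
endfacet
facet normal 0.618 0.563 0.549
outer loop
vertex 2.427 0.631 -3.108
vertex 2.739 1.18 -4.021
vertex 1.098 1.83 -2.841
endloop
endfacet
facet normal 0.281 0.495 -0.823
outer loop
vertex 1.41 2.379 -3.754
vertex 2.739 1.18 -4.021
vertex 0.873 1.889 -4.232
endloop
endfacet
facet normal -0.618 -0.563 -0.549
outer loop
vertex 2.202 0.69 -4.499
vertex 1.89 0.141 -3.586
vertex 0.873 1.889 -4.232
endloop
endfacet
facet normal 0.281 0.495 -0.823
outer loop
vertex 0.873 1.889 -4.232
vertex 2.739 1.18 -4.021
vertex 2.202 0.69 -4.499
endloop
endfacet
facet normal 0.735 -0.662 -0.147
outer loop
vertex 2.202 0.69 -4.499
vertex 2.427 0.631 -3.108
vertex 1.89 0.141 -3.586
endloop
endfacet
facet normal 0.735 -0.662 -0.147
outer loop
vertex 2.739 1.18 -4.021
vertex 2.427 0.631 -3.108
vertex 2.202 0.69 -4.499
endloop
endfacet

endsolid


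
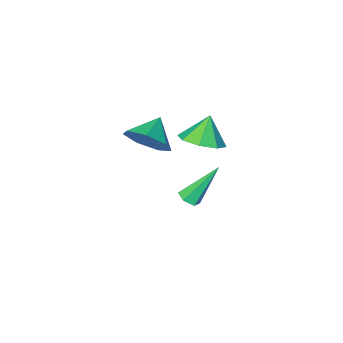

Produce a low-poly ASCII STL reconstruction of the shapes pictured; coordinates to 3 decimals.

solid 
facet normal 0.732 0.409 -0.545
outer loop
vertex 2.632 -0.044 2.888
vertex 1.963 0.238 2.2
vertex 2.28 0.741 3.004
endloop
endfacet
facet normal 0.002 -0.145 0.989
outer loop
vertex 2.632 -0.044 2.888
vertex 2.28 0.741 3.004
vertex 1.077 -0.258 2.86
endloop
endfacet
facet normal 0.732 0.410 -0.545
outer loop
vertex 2.28 0.741 3.004
vertex 1.963 0.238 2.2
vertex 1.689 1.146 2.515
endloop
endfacet
facet normal -0.418 0.384 0.823
outer loop
vertex 2.28 0.741 3.004
vertex 1.689 1.146 2.515
vertex 1.077 -0.258 2.86
endloop
endfacet
facet normal 0.732 0.410 -0.545
outer loop
vertex 1.689 1.146 2.515
vertex 1.963 0.238 2.2
vertex 1.304 0.868 1.789
endloop
endfacet
facet normal -0.852 0.441 0.283
outer loop
vertex 1.689 1.146 2.515
vertex 1.304 0.868 1.789
vertex 1.077 -0.258 2.86
endloop
endfacet
facet normal 0.731 0.409 -0.546
outer loop
vertex 1.304 0.868 1.789
vertex 1.963 0.238 2.2
vertex 1.415 0.115 1.373
endloop
endfacet
facet normal -0.974 -0.019 -0.226
outer loop
vertex 1.304 0.868 1.789
vertex 1.415 0.115 1.373
vertex 1.077 -0.258 2.86
endloop
endfacet
facet normal 0.732 0.409 -0.546
outer loop
vertex 1.415 0.115 1.373
vertex 1.963 0.238 2.2
vertex 1.938 -0.546 1.579
endloop
endfacet
facet normal -0.692 -0.647 -0.320
outer loop
vertex 1.415 0.115 1.373
vertex 1.938 -0.546 1.579
vertex 1.077 -0.258 2.86
endloop
endfacet
facet normal 0.732 0.409 -0.545
outer loop
vertex 1.938 -0.546 1.579
vertex 1.963 0.238 2.2
vertex 2.48 -0.616 2.254
endloop
endfacet
facet normal -0.217 -0.973 0.073
outer loop
vertex 1.938 -0.546 1.579
vertex 2.48 -0.616 2.254
vertex 1.077 -0.258 2.86
endloop
endfacet
facet normal 0.732 0.409 -0.545
outer loop
vertex 2.48 -0.616 2.254
vertex 1.963 0.238 2.2
vertex 2.632 -0.044 2.888
endloop
endfacet
facet normal 0.091 -0.750 0.655
outer loop
vertex 2.48 -0.616 2.254
vertex 2.632 -0.044 2.888
vertex 1.077 -0.258 2.86
endloop
endfacet
facet normal 0.518 -0.214 -0.828
outer loop
vertex -0.14 -0.594 -2.833
vertex -0.551 -0.823 -3.031
vertex -0.473 -0.325 -3.111
endloop
endfacet
facet normal 0.433 0.849 0.302
outer loop
vertex -0.14 -0.594 -2.833
vertex -0.473 -0.325 -3.111
vertex -1.629 -0.377 -1.309
endloop
endfacet
facet normal 0.519 -0.214 -0.828
outer loop
vertex -0.473 -0.325 -3.111
vertex -0.551 -0.823 -3.031
vertex -0.884 -0.555 -3.309
endloop
endfacet
facet normal -0.391 0.892 -0.225
outer loop
vertex -0.473 -0.325 -3.111
vertex -0.884 -0.555 -3.309
vertex -1.629 -0.377 -1.309
endloop
endfacet
facet normal 0.518 -0.215 -0.828
outer loop
vertex -0.884 -0.555 -3.309
vertex -0.551 -0.823 -3.031
vertex -0.961 -1.053 -3.228
endloop
endfacet
facet normal -0.931 0.086 -0.355
outer loop
vertex -0.884 -0.555 -3.309
vertex -0.961 -1.053 -3.228
vertex -1.629 -0.377 -1.309
endloop
endfacet
facet normal 0.518 -0.215 -0.828
outer loop
vertex -0.961 -1.053 -3.228
vertex -0.551 -0.823 -3.031
vertex -0.628 -1.321 -2.95
endloop
endfacet
facet normal -0.648 -0.761 0.043
outer loop
vertex -0.961 -1.053 -3.228
vertex -0.628 -1.321 -2.95
vertex -1.629 -0.377 -1.309
endloop
endfacet
facet normal 0.518 -0.215 -0.828
outer loop
vertex -0.628 -1.321 -2.95
vertex -0.551 -0.823 -3.031
vertex -0.218 -1.091 -2.753
endloop
endfacet
facet normal 0.177 -0.803 0.570
outer loop
vertex -0.628 -1.321 -2.95
vertex -0.218 -1.091 -2.753
vertex -1.629 -0.377 -1.309
endloop
endfacet
facet normal 0.518 -0.215 -0.828
outer loop
vertex -0.218 -1.091 -2.753
vertex -0.551 -0.823 -3.031
vertex -0.14 -0.594 -2.833
endloop
endfacet
facet normal 0.715 0.000 0.699
outer loop
vertex -0.218 -1.091 -2.753
vertex -0.14 -0.594 -2.833
vertex -1.629 -0.377 -1.309
endloop
endfacet
facet normal 0.425 0.204 -0.882
outer loop
vertex -0.078 0.587 1.31
vertex -0.635 -0.072 0.889
vertex -0.713 0.868 1.069
endloop
endfacet
facet normal -0.026 0.616 0.787
outer loop
vertex -0.078 0.587 1.31
vertex -0.713 0.868 1.069
vertex -1.165 -0.328 1.991
endloop
endfacet
facet normal 0.425 0.204 -0.882
outer loop
vertex -0.713 0.868 1.069
vertex -0.635 -0.072 0.889
vertex -1.302 0.598 0.723
endloop
endfacet
facet normal -0.589 0.621 0.517
outer loop
vertex -0.713 0.868 1.069
vertex -1.302 0.598 0.723
vertex -1.165 -0.328 1.991
endloop
endfacet
facet normal 0.425 0.204 -0.882
outer loop
vertex -1.302 0.598 0.723
vertex -0.635 -0.072 0.889
vertex -1.501 -0.064 0.474
endloop
endfacet
facet normal -0.950 0.194 0.244
outer loop
vertex -1.302 0.598 0.723
vertex -1.501 -0.064 0.474
vertex -1.165 -0.328 1.991
endloop
endfacet
facet normal 0.425 0.205 -0.882
outer loop
vertex -1.501 -0.064 0.474
vertex -0.635 -0.072 0.889
vertex -1.192 -0.731 0.468
endloop
endfacet
facet normal -0.900 -0.418 0.127
outer loop
vertex -1.501 -0.064 0.474
vertex -1.192 -0.731 0.468
vertex -1.165 -0.328 1.991
endloop
endfacet
facet normal 0.424 0.205 -0.882
outer loop
vertex -1.192 -0.731 0.468
vertex -0.635 -0.072 0.889
vertex -0.557 -1.012 0.708
endloop
endfacet
facet normal -0.466 -0.853 0.234
outer loop
vertex -1.192 -0.731 0.468
vertex -0.557 -1.012 0.708
vertex -1.165 -0.328 1.991
endloop
endfacet
facet normal 0.424 0.205 -0.882
outer loop
vertex -0.557 -1.012 0.708
vertex -0.635 -0.072 0.889
vertex 0.033 -0.742 1.054
endloop
endfacet
facet normal 0.097 -0.858 0.504
outer loop
vertex -0.557 -1.012 0.708
vertex 0.033 -0.742 1.054
vertex -1.165 -0.328 1.991
endloop
endfacet
facet normal 0.424 0.205 -0.882
outer loop
vertex 0.033 -0.742 1.054
vertex -0.635 -0.072 0.889
vertex 0.231 -0.08 1.303
endloop
endfacet
facet normal 0.459 -0.430 0.777
outer loop
vertex 0.033 -0.742 1.054
vertex 0.231 -0.08 1.303
vertex -1.165 -0.328 1.991
endloop
endfacet
facet normal 0.424 0.206 -0.882
outer loop
vertex 0.231 -0.08 1.303
vertex -0.635 -0.072 0.889
vertex -0.078 0.587 1.31
endloop
endfacet
facet normal 0.409 0.180 0.895
outer loop
vertex 0.231 -0.08 1.303
vertex -0.078 0.587 1.31
vertex -1.165 -0.328 1.991
endloop
endfacet

endsolid


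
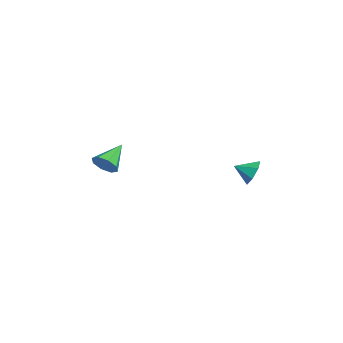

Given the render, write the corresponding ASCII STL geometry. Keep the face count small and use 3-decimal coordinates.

solid 
facet normal 0.682 -0.536 -0.498
outer loop
vertex 3.874 -3.782 3.964
vertex 3.268 -3.975 3.342
vertex 3.865 -3.325 3.459
endloop
endfacet
facet normal 0.411 0.680 0.608
outer loop
vertex 3.874 -3.782 3.964
vertex 3.865 -3.325 3.459
vertex 1.932 -2.925 4.318
endloop
endfacet
facet normal 0.681 -0.536 -0.498
outer loop
vertex 3.865 -3.325 3.459
vertex 3.268 -3.975 3.342
vertex 3.505 -3.249 2.885
endloop
endfacet
facet normal 0.203 0.979 0.002
outer loop
vertex 3.865 -3.325 3.459
vertex 3.505 -3.249 2.885
vertex 1.932 -2.925 4.318
endloop
endfacet
facet normal 0.682 -0.536 -0.498
outer loop
vertex 3.505 -3.249 2.885
vertex 3.268 -3.975 3.342
vertex 3.007 -3.598 2.579
endloop
endfacet
facet normal -0.277 0.826 -0.491
outer loop
vertex 3.505 -3.249 2.885
vertex 3.007 -3.598 2.579
vertex 1.932 -2.925 4.318
endloop
endfacet
facet normal 0.681 -0.537 -0.498
outer loop
vertex 3.007 -3.598 2.579
vertex 3.268 -3.975 3.342
vertex 2.661 -4.168 2.72
endloop
endfacet
facet normal -0.750 0.311 -0.584
outer loop
vertex 3.007 -3.598 2.579
vertex 2.661 -4.168 2.72
vertex 1.932 -2.925 4.318
endloop
endfacet
facet normal 0.681 -0.536 -0.499
outer loop
vertex 2.661 -4.168 2.72
vertex 3.268 -3.975 3.342
vertex 2.671 -4.625 3.225
endloop
endfacet
facet normal -0.938 -0.265 -0.222
outer loop
vertex 2.661 -4.168 2.72
vertex 2.671 -4.625 3.225
vertex 1.932 -2.925 4.318
endloop
endfacet
facet normal 0.681 -0.536 -0.499
outer loop
vertex 2.671 -4.625 3.225
vertex 3.268 -3.975 3.342
vertex 3.031 -4.701 3.798
endloop
endfacet
facet normal -0.731 -0.565 0.384
outer loop
vertex 2.671 -4.625 3.225
vertex 3.031 -4.701 3.798
vertex 1.932 -2.925 4.318
endloop
endfacet
facet normal 0.682 -0.536 -0.498
outer loop
vertex 3.031 -4.701 3.798
vertex 3.268 -3.975 3.342
vertex 3.529 -4.352 4.104
endloop
endfacet
facet normal -0.250 -0.411 0.876
outer loop
vertex 3.031 -4.701 3.798
vertex 3.529 -4.352 4.104
vertex 1.932 -2.925 4.318
endloop
endfacet
facet normal 0.682 -0.535 -0.498
outer loop
vertex 3.529 -4.352 4.104
vertex 3.268 -3.975 3.342
vertex 3.874 -3.782 3.964
endloop
endfacet
facet normal 0.222 0.104 0.969
outer loop
vertex 3.529 -4.352 4.104
vertex 3.874 -3.782 3.964
vertex 1.932 -2.925 4.318
endloop
endfacet
facet normal 0.122 0.898 -0.422
outer loop
vertex 4.228 4.136 1.923
vertex 3.694 4.534 2.615
vertex 4.644 4.396 2.597
endloop
endfacet
facet normal 0.627 -0.774 -0.088
outer loop
vertex 4.228 4.136 1.923
vertex 4.644 4.396 2.597
vertex 3.546 3.446 3.125
endloop
endfacet
facet normal 0.122 0.898 -0.422
outer loop
vertex 4.644 4.396 2.597
vertex 3.694 4.534 2.615
vertex 4.344 4.76 3.284
endloop
endfacet
facet normal 0.681 -0.481 0.552
outer loop
vertex 4.644 4.396 2.597
vertex 4.344 4.76 3.284
vertex 3.546 3.446 3.125
endloop
endfacet
facet normal 0.122 0.898 -0.422
outer loop
vertex 4.344 4.76 3.284
vertex 3.694 4.534 2.615
vertex 3.554 4.953 3.467
endloop
endfacet
facet normal 0.169 -0.219 0.961
outer loop
vertex 4.344 4.76 3.284
vertex 3.554 4.953 3.467
vertex 3.546 3.446 3.125
endloop
endfacet
facet normal 0.122 0.898 -0.422
outer loop
vertex 3.554 4.953 3.467
vertex 3.694 4.534 2.615
vertex 2.87 4.83 3.008
endloop
endfacet
facet normal -0.524 -0.186 0.831
outer loop
vertex 3.554 4.953 3.467
vertex 2.87 4.83 3.008
vertex 3.546 3.446 3.125
endloop
endfacet
facet normal 0.121 0.898 -0.422
outer loop
vertex 2.87 4.83 3.008
vertex 3.694 4.534 2.615
vertex 2.806 4.484 2.253
endloop
endfacet
facet normal -0.876 -0.406 0.260
outer loop
vertex 2.87 4.83 3.008
vertex 2.806 4.484 2.253
vertex 3.546 3.446 3.125
endloop
endfacet
facet normal 0.122 0.898 -0.422
outer loop
vertex 2.806 4.484 2.253
vertex 3.694 4.534 2.615
vertex 3.41 4.175 1.77
endloop
endfacet
facet normal -0.622 -0.714 -0.322
outer loop
vertex 2.806 4.484 2.253
vertex 3.41 4.175 1.77
vertex 3.546 3.446 3.125
endloop
endfacet
facet normal 0.122 0.898 -0.423
outer loop
vertex 3.41 4.175 1.77
vertex 3.694 4.534 2.615
vertex 4.228 4.136 1.923
endloop
endfacet
facet normal 0.047 -0.878 -0.477
outer loop
vertex 3.41 4.175 1.77
vertex 4.228 4.136 1.923
vertex 3.546 3.446 3.125
endloop
endfacet

endsolid


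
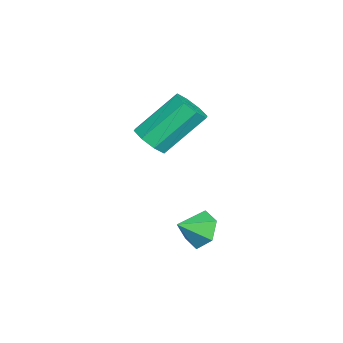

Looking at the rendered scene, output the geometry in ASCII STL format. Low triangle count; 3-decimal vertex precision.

solid 
facet normal -0.461 0.715 -0.526
outer loop
vertex 0.013 3.859 -1.167
vertex -0.709 3.41 -1.144
vertex -0.538 3.972 -0.53
endloop
endfacet
facet normal 0.759 0.182 0.625
outer loop
vertex 0.013 3.859 -1.167
vertex -0.538 3.972 -0.53
vertex -0.191 2.61 -0.556
endloop
endfacet
facet normal -0.462 0.715 -0.525
outer loop
vertex -0.538 3.972 -0.53
vertex -0.709 3.41 -1.144
vertex -1.259 3.523 -0.507
endloop
endfacet
facet normal 0.038 -0.009 0.999
outer loop
vertex -0.538 3.972 -0.53
vertex -1.259 3.523 -0.507
vertex -0.191 2.61 -0.556
endloop
endfacet
facet normal -0.462 0.715 -0.525
outer loop
vertex -1.259 3.523 -0.507
vertex -0.709 3.41 -1.144
vertex -1.43 2.961 -1.121
endloop
endfacet
facet normal -0.468 -0.583 0.664
outer loop
vertex -1.259 3.523 -0.507
vertex -1.43 2.961 -1.121
vertex -0.191 2.61 -0.556
endloop
endfacet
facet normal -0.462 0.715 -0.525
outer loop
vertex -1.43 2.961 -1.121
vertex -0.709 3.41 -1.144
vertex -0.879 2.848 -1.759
endloop
endfacet
facet normal -0.252 -0.966 -0.047
outer loop
vertex -1.43 2.961 -1.121
vertex -0.879 2.848 -1.759
vertex -0.191 2.61 -0.556
endloop
endfacet
facet normal -0.462 0.715 -0.525
outer loop
vertex -0.879 2.848 -1.759
vertex -0.709 3.41 -1.144
vertex -0.158 3.297 -1.782
endloop
endfacet
facet normal 0.470 -0.776 -0.422
outer loop
vertex -0.879 2.848 -1.759
vertex -0.158 3.297 -1.782
vertex -0.191 2.61 -0.556
endloop
endfacet
facet normal -0.461 0.715 -0.525
outer loop
vertex -0.158 3.297 -1.782
vertex -0.709 3.41 -1.144
vertex 0.013 3.859 -1.167
endloop
endfacet
facet normal 0.976 -0.202 -0.087
outer loop
vertex -0.158 3.297 -1.782
vertex 0.013 3.859 -1.167
vertex -0.191 2.61 -0.556
endloop
endfacet
facet normal 0.296 -0.657 -0.694
outer loop
vertex -2.137 1.188 2.536
vertex -2.736 1.421 2.06
vertex -1.977 1.65 2.167
endloop
endfacet
facet normal 0.919 -0.003 0.394
outer loop
vertex -2.137 1.188 2.536
vertex -1.977 1.65 2.167
vertex -2.784 2.626 4.056
endloop
endfacet
facet normal 0.919 -0.002 0.394
outer loop
vertex -2.784 2.626 4.056
vertex -1.977 1.65 2.167
vertex -2.625 3.088 3.687
endloop
endfacet
facet normal -0.296 0.656 0.694
outer loop
vertex -2.784 2.626 4.056
vertex -2.625 3.088 3.687
vertex -3.384 2.859 3.58
endloop
endfacet
facet normal 0.296 -0.656 -0.695
outer loop
vertex -1.977 1.65 2.167
vertex -2.736 1.421 2.06
vertex -2.262 1.978 1.736
endloop
endfacet
facet normal 0.834 0.531 -0.147
outer loop
vertex -1.977 1.65 2.167
vertex -2.262 1.978 1.736
vertex -2.625 3.088 3.687
endloop
endfacet
facet normal 0.835 0.531 -0.147
outer loop
vertex -2.625 3.088 3.687
vertex -2.262 1.978 1.736
vertex -2.909 3.415 3.255
endloop
endfacet
facet normal -0.296 0.658 0.693
outer loop
vertex -2.625 3.088 3.687
vertex -2.909 3.415 3.255
vertex -3.384 2.859 3.58
endloop
endfacet
facet normal 0.296 -0.656 -0.694
outer loop
vertex -2.262 1.978 1.736
vertex -2.736 1.421 2.06
vertex -2.825 1.98 1.494
endloop
endfacet
facet normal 0.262 0.754 -0.602
outer loop
vertex -2.262 1.978 1.736
vertex -2.825 1.98 1.494
vertex -2.909 3.415 3.255
endloop
endfacet
facet normal 0.261 0.754 -0.602
outer loop
vertex -2.909 3.415 3.255
vertex -2.825 1.98 1.494
vertex -3.472 3.417 3.014
endloop
endfacet
facet normal -0.295 0.657 0.694
outer loop
vertex -2.909 3.415 3.255
vertex -3.472 3.417 3.014
vertex -3.384 2.859 3.58
endloop
endfacet
facet normal 0.296 -0.656 -0.694
outer loop
vertex -2.825 1.98 1.494
vertex -2.736 1.421 2.06
vertex -3.336 1.654 1.584
endloop
endfacet
facet normal -0.466 0.536 -0.705
outer loop
vertex -2.825 1.98 1.494
vertex -3.336 1.654 1.584
vertex -3.472 3.417 3.014
endloop
endfacet
facet normal -0.465 0.536 -0.705
outer loop
vertex -3.472 3.417 3.014
vertex -3.336 1.654 1.584
vertex -3.983 3.092 3.104
endloop
endfacet
facet normal -0.296 0.657 0.694
outer loop
vertex -3.472 3.417 3.014
vertex -3.983 3.092 3.104
vertex -3.384 2.859 3.58
endloop
endfacet
facet normal 0.296 -0.656 -0.694
outer loop
vertex -3.336 1.654 1.584
vertex -2.736 1.421 2.06
vertex -3.495 1.192 1.953
endloop
endfacet
facet normal -0.919 0.002 -0.393
outer loop
vertex -3.336 1.654 1.584
vertex -3.495 1.192 1.953
vertex -3.983 3.092 3.104
endloop
endfacet
facet normal -0.919 0.003 -0.395
outer loop
vertex -3.983 3.092 3.104
vertex -3.495 1.192 1.953
vertex -4.143 2.63 3.473
endloop
endfacet
facet normal -0.296 0.657 0.694
outer loop
vertex -3.983 3.092 3.104
vertex -4.143 2.63 3.473
vertex -3.384 2.859 3.58
endloop
endfacet
facet normal 0.296 -0.658 -0.693
outer loop
vertex -3.495 1.192 1.953
vertex -2.736 1.421 2.06
vertex -3.211 0.865 2.385
endloop
endfacet
facet normal -0.835 -0.531 0.147
outer loop
vertex -3.495 1.192 1.953
vertex -3.211 0.865 2.385
vertex -4.143 2.63 3.473
endloop
endfacet
facet normal -0.834 -0.531 0.147
outer loop
vertex -4.143 2.63 3.473
vertex -3.211 0.865 2.385
vertex -3.858 2.302 3.904
endloop
endfacet
facet normal -0.296 0.656 0.695
outer loop
vertex -4.143 2.63 3.473
vertex -3.858 2.302 3.904
vertex -3.384 2.859 3.58
endloop
endfacet
facet normal 0.295 -0.657 -0.694
outer loop
vertex -3.211 0.865 2.385
vertex -2.736 1.421 2.06
vertex -2.648 0.863 2.626
endloop
endfacet
facet normal -0.261 -0.754 0.603
outer loop
vertex -3.211 0.865 2.385
vertex -2.648 0.863 2.626
vertex -3.858 2.302 3.904
endloop
endfacet
facet normal -0.261 -0.754 0.602
outer loop
vertex -3.858 2.302 3.904
vertex -2.648 0.863 2.626
vertex -3.295 2.3 4.146
endloop
endfacet
facet normal -0.296 0.656 0.694
outer loop
vertex -3.858 2.302 3.904
vertex -3.295 2.3 4.146
vertex -3.384 2.859 3.58
endloop
endfacet
facet normal 0.296 -0.657 -0.694
outer loop
vertex -2.648 0.863 2.626
vertex -2.736 1.421 2.06
vertex -2.137 1.188 2.536
endloop
endfacet
facet normal 0.465 -0.536 0.705
outer loop
vertex -2.648 0.863 2.626
vertex -2.137 1.188 2.536
vertex -3.295 2.3 4.146
endloop
endfacet
facet normal 0.466 -0.535 0.705
outer loop
vertex -3.295 2.3 4.146
vertex -2.137 1.188 2.536
vertex -2.784 2.626 4.056
endloop
endfacet
facet normal -0.296 0.656 0.694
outer loop
vertex -3.295 2.3 4.146
vertex -2.784 2.626 4.056
vertex -3.384 2.859 3.58
endloop
endfacet

endsolid


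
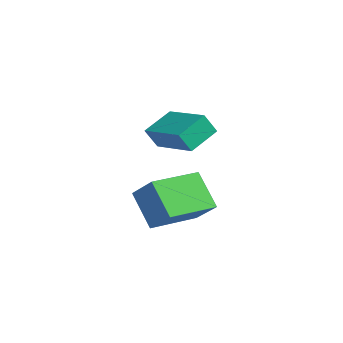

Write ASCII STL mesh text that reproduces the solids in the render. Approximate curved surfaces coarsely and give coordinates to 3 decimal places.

solid 
facet normal -0.749 -0.183 -0.637
outer loop
vertex -0.585 -3.182 0.628
vertex -0.97 -1.496 0.596
vertex 0.326 -2.995 -0.498
endloop
endfacet
facet normal 0.223 -0.975 0.018
outer loop
vertex 1.27 -2.764 0.304
vertex -0.585 -3.182 0.628
vertex 0.326 -2.995 -0.498
endloop
endfacet
facet normal -0.749 -0.183 -0.637
outer loop
vertex 0.326 -2.995 -0.498
vertex -0.97 -1.496 0.596
vertex -0.059 -1.309 -0.53
endloop
endfacet
facet normal 0.624 0.128 -0.771
outer loop
vertex -0.059 -1.309 -0.53
vertex 1.27 -2.764 0.304
vertex 0.326 -2.995 -0.498
endloop
endfacet
facet normal -0.624 -0.128 0.771
outer loop
vertex -0.585 -3.182 0.628
vertex -0.026 -1.265 1.398
vertex -0.97 -1.496 0.596
endloop
endfacet
facet normal 0.223 -0.975 0.018
outer loop
vertex 0.359 -2.951 1.43
vertex -0.585 -3.182 0.628
vertex 1.27 -2.764 0.304
endloop
endfacet
facet normal -0.624 -0.128 0.771
outer loop
vertex 0.359 -2.951 1.43
vertex -0.026 -1.265 1.398
vertex -0.585 -3.182 0.628
endloop
endfacet
facet normal -0.223 0.975 -0.018
outer loop
vertex -0.97 -1.496 0.596
vertex -0.026 -1.265 1.398
vertex -0.059 -1.309 -0.53
endloop
endfacet
facet normal 0.624 0.128 -0.771
outer loop
vertex 0.885 -1.078 0.272
vertex 1.27 -2.764 0.304
vertex -0.059 -1.309 -0.53
endloop
endfacet
facet normal -0.223 0.975 -0.018
outer loop
vertex -0.059 -1.309 -0.53
vertex -0.026 -1.265 1.398
vertex 0.885 -1.078 0.272
endloop
endfacet
facet normal 0.749 0.183 0.637
outer loop
vertex 0.885 -1.078 0.272
vertex 0.359 -2.951 1.43
vertex 1.27 -2.764 0.304
endloop
endfacet
facet normal 0.749 0.183 0.637
outer loop
vertex -0.026 -1.265 1.398
vertex 0.359 -2.951 1.43
vertex 0.885 -1.078 0.272
endloop
endfacet
facet normal -0.956 -0.222 -0.191
outer loop
vertex -3.503 -1.536 1.955
vertex -3.856 -0.505 2.526
vertex -3.455 -1.116 1.228
endloop
endfacet
facet normal 0.287 -0.838 -0.465
outer loop
vertex -1.724 -0.715 1.574
vertex -3.503 -1.536 1.955
vertex -3.455 -1.116 1.228
endloop
endfacet
facet normal -0.956 -0.222 -0.191
outer loop
vertex -3.455 -1.116 1.228
vertex -3.856 -0.505 2.526
vertex -3.808 -0.086 1.8
endloop
endfacet
facet normal 0.057 0.500 -0.864
outer loop
vertex -3.808 -0.086 1.8
vertex -1.724 -0.715 1.574
vertex -3.455 -1.116 1.228
endloop
endfacet
facet normal -0.057 -0.499 0.865
outer loop
vertex -3.503 -1.536 1.955
vertex -2.125 -0.104 2.872
vertex -3.856 -0.505 2.526
endloop
endfacet
facet normal 0.287 -0.838 -0.465
outer loop
vertex -1.772 -1.134 2.3
vertex -3.503 -1.536 1.955
vertex -1.724 -0.715 1.574
endloop
endfacet
facet normal -0.056 -0.499 0.865
outer loop
vertex -1.772 -1.134 2.3
vertex -2.125 -0.104 2.872
vertex -3.503 -1.536 1.955
endloop
endfacet
facet normal -0.287 0.838 0.465
outer loop
vertex -3.856 -0.505 2.526
vertex -2.125 -0.104 2.872
vertex -3.808 -0.086 1.8
endloop
endfacet
facet normal 0.057 0.498 -0.865
outer loop
vertex -2.077 0.316 2.145
vertex -1.724 -0.715 1.574
vertex -3.808 -0.086 1.8
endloop
endfacet
facet normal -0.287 0.838 0.465
outer loop
vertex -3.808 -0.086 1.8
vertex -2.125 -0.104 2.872
vertex -2.077 0.316 2.145
endloop
endfacet
facet normal 0.956 0.222 0.191
outer loop
vertex -2.077 0.316 2.145
vertex -1.772 -1.134 2.3
vertex -1.724 -0.715 1.574
endloop
endfacet
facet normal 0.956 0.222 0.191
outer loop
vertex -2.125 -0.104 2.872
vertex -1.772 -1.134 2.3
vertex -2.077 0.316 2.145
endloop
endfacet

endsolid


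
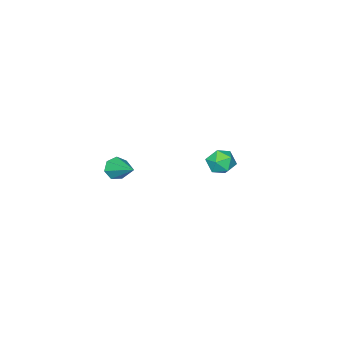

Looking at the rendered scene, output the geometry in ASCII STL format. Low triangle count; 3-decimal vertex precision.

solid 
facet normal -0.198 -0.865 -0.461
outer loop
vertex 1.785 0.092 0.518
vertex 1.53 0.36 0.125
vertex 2.051 0.224 0.156
endloop
endfacet
facet normal 0.820 -0.111 0.562
outer loop
vertex 1.785 0.092 0.518
vertex 2.051 0.224 0.156
vertex 1.81 1.58 0.775
endloop
endfacet
facet normal -0.199 -0.866 -0.460
outer loop
vertex 2.051 0.224 0.156
vertex 1.53 0.36 0.125
vertex 1.925 0.458 -0.23
endloop
endfacet
facet normal 0.956 0.245 -0.164
outer loop
vertex 2.051 0.224 0.156
vertex 1.925 0.458 -0.23
vertex 1.81 1.58 0.775
endloop
endfacet
facet normal -0.200 -0.865 -0.461
outer loop
vertex 1.925 0.458 -0.23
vertex 1.53 0.36 0.125
vertex 1.501 0.619 -0.348
endloop
endfacet
facet normal 0.421 0.629 -0.654
outer loop
vertex 1.925 0.458 -0.23
vertex 1.501 0.619 -0.348
vertex 1.81 1.58 0.775
endloop
endfacet
facet normal -0.199 -0.865 -0.461
outer loop
vertex 1.501 0.619 -0.348
vertex 1.53 0.36 0.125
vertex 1.098 0.585 -0.11
endloop
endfacet
facet normal -0.381 0.752 -0.538
outer loop
vertex 1.501 0.619 -0.348
vertex 1.098 0.585 -0.11
vertex 1.81 1.58 0.775
endloop
endfacet
facet normal -0.200 -0.865 -0.460
outer loop
vertex 1.098 0.585 -0.11
vertex 1.53 0.36 0.125
vertex 1.021 0.382 0.305
endloop
endfacet
facet normal -0.848 0.521 0.097
outer loop
vertex 1.098 0.585 -0.11
vertex 1.021 0.382 0.305
vertex 1.81 1.58 0.775
endloop
endfacet
facet normal -0.200 -0.864 -0.461
outer loop
vertex 1.021 0.382 0.305
vertex 1.53 0.36 0.125
vertex 1.326 0.162 0.585
endloop
endfacet
facet normal -0.627 0.111 0.771
outer loop
vertex 1.021 0.382 0.305
vertex 1.326 0.162 0.585
vertex 1.81 1.58 0.775
endloop
endfacet
facet normal -0.199 -0.865 -0.461
outer loop
vertex 1.326 0.162 0.585
vertex 1.53 0.36 0.125
vertex 1.785 0.092 0.518
endloop
endfacet
facet normal 0.117 -0.171 0.978
outer loop
vertex 1.326 0.162 0.585
vertex 1.785 0.092 0.518
vertex 1.81 1.58 0.775
endloop
endfacet
facet normal -0.472 -0.506 0.722
outer loop
vertex -4.483 0.713 -1.738
vertex -4.159 0.141 -1.927
vertex -3.881 0.552 -1.457
endloop
endfacet
facet normal -0.377 0.177 0.909
outer loop
vertex -4.483 0.713 -1.738
vertex -3.881 0.552 -1.457
vertex -4.012 1.198 -1.637
endloop
endfacet
facet normal -0.694 0.587 0.418
outer loop
vertex -4.483 0.713 -1.738
vertex -4.012 1.198 -1.637
vertex -4.371 1.187 -2.218
endloop
endfacet
facet normal -0.985 0.158 -0.074
outer loop
vertex -4.483 0.713 -1.738
vertex -4.371 1.187 -2.218
vertex -4.462 0.534 -2.397
endloop
endfacet
facet normal -0.848 -0.518 0.114
outer loop
vertex -4.483 0.713 -1.738
vertex -4.462 0.534 -2.397
vertex -4.159 0.141 -1.927
endloop
endfacet
facet normal 0.322 0.314 0.893
outer loop
vertex -4.012 1.198 -1.637
vertex -3.881 0.552 -1.457
vertex -3.398 0.926 -1.763
endloop
endfacet
facet normal 0.169 -0.789 0.590
outer loop
vertex -3.881 0.552 -1.457
vertex -4.159 0.141 -1.927
vertex -3.489 0.273 -1.942
endloop
endfacet
facet normal -0.439 -0.808 -0.393
outer loop
vertex -4.159 0.141 -1.927
vertex -4.462 0.534 -2.397
vertex -3.848 0.262 -2.523
endloop
endfacet
facet normal -0.660 0.283 -0.696
outer loop
vertex -4.462 0.534 -2.397
vertex -4.371 1.187 -2.218
vertex -3.979 0.908 -2.703
endloop
endfacet
facet normal -0.190 0.977 0.099
outer loop
vertex -4.371 1.187 -2.218
vertex -4.012 1.198 -1.637
vertex -3.701 1.319 -2.233
endloop
endfacet
facet normal 0.985 -0.158 0.074
outer loop
vertex -3.377 0.747 -2.422
vertex -3.398 0.926 -1.763
vertex -3.489 0.273 -1.942
endloop
endfacet
facet normal 0.694 -0.587 -0.418
outer loop
vertex -3.377 0.747 -2.422
vertex -3.489 0.273 -1.942
vertex -3.848 0.262 -2.523
endloop
endfacet
facet normal 0.377 -0.177 -0.909
outer loop
vertex -3.377 0.747 -2.422
vertex -3.848 0.262 -2.523
vertex -3.979 0.908 -2.703
endloop
endfacet
facet normal 0.472 0.506 -0.722
outer loop
vertex -3.377 0.747 -2.422
vertex -3.979 0.908 -2.703
vertex -3.701 1.319 -2.233
endloop
endfacet
facet normal 0.848 0.518 -0.114
outer loop
vertex -3.377 0.747 -2.422
vertex -3.701 1.319 -2.233
vertex -3.398 0.926 -1.763
endloop
endfacet
facet normal 0.660 -0.283 0.696
outer loop
vertex -3.489 0.273 -1.942
vertex -3.398 0.926 -1.763
vertex -3.881 0.552 -1.457
endloop
endfacet
facet normal 0.190 -0.977 -0.099
outer loop
vertex -3.848 0.262 -2.523
vertex -3.489 0.273 -1.942
vertex -4.159 0.141 -1.927
endloop
endfacet
facet normal -0.322 -0.314 -0.893
outer loop
vertex -3.979 0.908 -2.703
vertex -3.848 0.262 -2.523
vertex -4.462 0.534 -2.397
endloop
endfacet
facet normal -0.169 0.789 -0.590
outer loop
vertex -3.701 1.319 -2.233
vertex -3.979 0.908 -2.703
vertex -4.371 1.187 -2.218
endloop
endfacet
facet normal 0.439 0.808 0.393
outer loop
vertex -3.398 0.926 -1.763
vertex -3.701 1.319 -2.233
vertex -4.012 1.198 -1.637
endloop
endfacet

endsolid


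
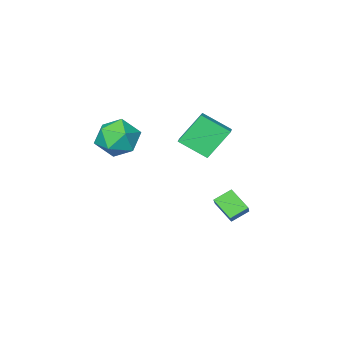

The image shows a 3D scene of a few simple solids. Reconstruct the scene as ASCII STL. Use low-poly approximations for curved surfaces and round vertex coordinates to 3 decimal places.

solid 
facet normal -0.993 0.039 -0.114
outer loop
vertex 0.753 -2.791 1.23
vertex 0.641 -3.381 2.001
vertex 0.665 -2.412 2.127
endloop
endfacet
facet normal -0.687 0.642 -0.339
outer loop
vertex 0.753 -2.791 1.23
vertex 0.665 -2.412 2.127
vertex 1.319 -2.042 1.502
endloop
endfacet
facet normal -0.220 0.476 -0.852
outer loop
vertex 0.753 -2.791 1.23
vertex 1.319 -2.042 1.502
vertex 1.7 -2.782 0.99
endloop
endfacet
facet normal -0.237 -0.231 -0.944
outer loop
vertex 0.753 -2.791 1.23
vertex 1.7 -2.782 0.99
vertex 1.281 -3.61 1.298
endloop
endfacet
facet normal -0.715 -0.501 -0.487
outer loop
vertex 0.753 -2.791 1.23
vertex 1.281 -3.61 1.298
vertex 0.641 -3.381 2.001
endloop
endfacet
facet normal -0.323 0.923 0.208
outer loop
vertex 1.319 -2.042 1.502
vertex 0.665 -2.412 2.127
vertex 1.559 -2.17 2.442
endloop
endfacet
facet normal -0.818 -0.054 0.573
outer loop
vertex 0.665 -2.412 2.127
vertex 0.641 -3.381 2.001
vertex 1.14 -2.998 2.75
endloop
endfacet
facet normal -0.368 -0.929 -0.033
outer loop
vertex 0.641 -3.381 2.001
vertex 1.281 -3.61 1.298
vertex 1.521 -3.738 2.238
endloop
endfacet
facet normal 0.405 -0.492 -0.771
outer loop
vertex 1.281 -3.61 1.298
vertex 1.7 -2.782 0.99
vertex 2.175 -3.368 1.613
endloop
endfacet
facet normal 0.432 0.653 -0.622
outer loop
vertex 1.7 -2.782 0.99
vertex 1.319 -2.042 1.502
vertex 2.199 -2.399 1.739
endloop
endfacet
facet normal 0.237 0.231 0.944
outer loop
vertex 2.087 -2.989 2.51
vertex 1.559 -2.17 2.442
vertex 1.14 -2.998 2.75
endloop
endfacet
facet normal 0.220 -0.476 0.852
outer loop
vertex 2.087 -2.989 2.51
vertex 1.14 -2.998 2.75
vertex 1.521 -3.738 2.238
endloop
endfacet
facet normal 0.687 -0.642 0.339
outer loop
vertex 2.087 -2.989 2.51
vertex 1.521 -3.738 2.238
vertex 2.175 -3.368 1.613
endloop
endfacet
facet normal 0.993 -0.039 0.114
outer loop
vertex 2.087 -2.989 2.51
vertex 2.175 -3.368 1.613
vertex 2.199 -2.399 1.739
endloop
endfacet
facet normal 0.715 0.501 0.487
outer loop
vertex 2.087 -2.989 2.51
vertex 2.199 -2.399 1.739
vertex 1.559 -2.17 2.442
endloop
endfacet
facet normal -0.405 0.492 0.771
outer loop
vertex 1.14 -2.998 2.75
vertex 1.559 -2.17 2.442
vertex 0.665 -2.412 2.127
endloop
endfacet
facet normal -0.432 -0.653 0.622
outer loop
vertex 1.521 -3.738 2.238
vertex 1.14 -2.998 2.75
vertex 0.641 -3.381 2.001
endloop
endfacet
facet normal 0.323 -0.923 -0.208
outer loop
vertex 2.175 -3.368 1.613
vertex 1.521 -3.738 2.238
vertex 1.281 -3.61 1.298
endloop
endfacet
facet normal 0.818 0.054 -0.573
outer loop
vertex 2.199 -2.399 1.739
vertex 2.175 -3.368 1.613
vertex 1.7 -2.782 0.99
endloop
endfacet
facet normal 0.368 0.929 0.033
outer loop
vertex 1.559 -2.17 2.442
vertex 2.199 -2.399 1.739
vertex 1.319 -2.042 1.502
endloop
endfacet
facet normal -0.611 0.140 0.779
outer loop
vertex -1.221 -1.107 3.111
vertex -0.651 -0.45 3.44
vertex -1.892 -0.178 2.417
endloop
endfacet
facet normal -0.613 -0.707 -0.353
outer loop
vertex -0.969 -0.39 1.24
vertex -1.221 -1.107 3.111
vertex -1.892 -0.178 2.417
endloop
endfacet
facet normal -0.611 0.140 0.779
outer loop
vertex -1.892 -0.178 2.417
vertex -0.651 -0.45 3.44
vertex -1.322 0.479 2.746
endloop
endfacet
facet normal -0.501 0.694 -0.518
outer loop
vertex -1.322 0.479 2.746
vertex -0.969 -0.39 1.24
vertex -1.892 -0.178 2.417
endloop
endfacet
facet normal 0.501 -0.694 0.518
outer loop
vertex -1.221 -1.107 3.111
vertex 0.272 -0.662 2.263
vertex -0.651 -0.45 3.44
endloop
endfacet
facet normal -0.613 -0.707 -0.353
outer loop
vertex -0.298 -1.319 1.934
vertex -1.221 -1.107 3.111
vertex -0.969 -0.39 1.24
endloop
endfacet
facet normal 0.501 -0.694 0.518
outer loop
vertex -0.298 -1.319 1.934
vertex 0.272 -0.662 2.263
vertex -1.221 -1.107 3.111
endloop
endfacet
facet normal 0.613 0.707 0.353
outer loop
vertex -0.651 -0.45 3.44
vertex 0.272 -0.662 2.263
vertex -1.322 0.479 2.746
endloop
endfacet
facet normal -0.501 0.694 -0.518
outer loop
vertex -0.399 0.267 1.569
vertex -0.969 -0.39 1.24
vertex -1.322 0.479 2.746
endloop
endfacet
facet normal 0.613 0.707 0.353
outer loop
vertex -1.322 0.479 2.746
vertex 0.272 -0.662 2.263
vertex -0.399 0.267 1.569
endloop
endfacet
facet normal 0.611 -0.140 -0.779
outer loop
vertex -0.399 0.267 1.569
vertex -0.298 -1.319 1.934
vertex -0.969 -0.39 1.24
endloop
endfacet
facet normal 0.611 -0.140 -0.779
outer loop
vertex 0.272 -0.662 2.263
vertex -0.298 -1.319 1.934
vertex -0.399 0.267 1.569
endloop
endfacet
facet normal -0.523 -0.592 -0.614
outer loop
vertex -2.038 -1.33 -2.241
vertex -2.753 -1.129 -1.826
vertex -2.194 -0.497 -2.911
endloop
endfacet
facet normal 0.840 -0.236 -0.488
outer loop
vertex -1.447 0.349 -2.034
vertex -2.038 -1.33 -2.241
vertex -2.194 -0.497 -2.911
endloop
endfacet
facet normal -0.522 -0.592 -0.614
outer loop
vertex -2.194 -0.497 -2.911
vertex -2.753 -1.129 -1.826
vertex -2.908 -0.297 -2.497
endloop
endfacet
facet normal -0.144 0.771 -0.621
outer loop
vertex -2.908 -0.297 -2.497
vertex -1.447 0.349 -2.034
vertex -2.194 -0.497 -2.911
endloop
endfacet
facet normal 0.144 -0.771 0.621
outer loop
vertex -2.038 -1.33 -2.241
vertex -2.006 -0.283 -0.949
vertex -2.753 -1.129 -1.826
endloop
endfacet
facet normal 0.841 -0.236 -0.487
outer loop
vertex -1.292 -0.483 -1.363
vertex -2.038 -1.33 -2.241
vertex -1.447 0.349 -2.034
endloop
endfacet
facet normal 0.144 -0.771 0.621
outer loop
vertex -1.292 -0.483 -1.363
vertex -2.006 -0.283 -0.949
vertex -2.038 -1.33 -2.241
endloop
endfacet
facet normal -0.840 0.237 0.488
outer loop
vertex -2.753 -1.129 -1.826
vertex -2.006 -0.283 -0.949
vertex -2.908 -0.297 -2.497
endloop
endfacet
facet normal -0.144 0.770 -0.621
outer loop
vertex -2.162 0.55 -1.619
vertex -1.447 0.349 -2.034
vertex -2.908 -0.297 -2.497
endloop
endfacet
facet normal -0.841 0.235 0.488
outer loop
vertex -2.908 -0.297 -2.497
vertex -2.006 -0.283 -0.949
vertex -2.162 0.55 -1.619
endloop
endfacet
facet normal 0.523 0.592 0.613
outer loop
vertex -2.162 0.55 -1.619
vertex -1.292 -0.483 -1.363
vertex -1.447 0.349 -2.034
endloop
endfacet
facet normal 0.522 0.592 0.614
outer loop
vertex -2.006 -0.283 -0.949
vertex -1.292 -0.483 -1.363
vertex -2.162 0.55 -1.619
endloop
endfacet

endsolid
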